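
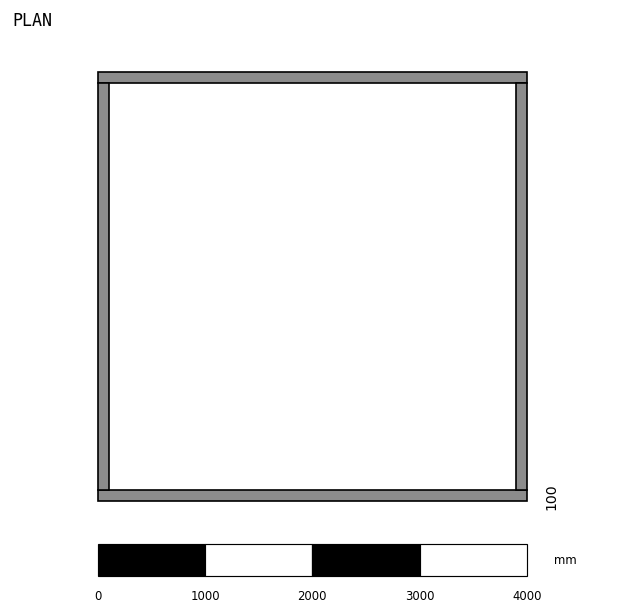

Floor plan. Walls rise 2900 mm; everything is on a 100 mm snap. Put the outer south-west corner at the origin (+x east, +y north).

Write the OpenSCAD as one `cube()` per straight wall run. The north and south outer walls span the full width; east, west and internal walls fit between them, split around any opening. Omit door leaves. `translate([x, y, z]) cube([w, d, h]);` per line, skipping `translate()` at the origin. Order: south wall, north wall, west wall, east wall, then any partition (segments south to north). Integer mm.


cube([4000, 100, 2900]);
translate([0, 3900, 0]) cube([4000, 100, 2900]);
translate([0, 100, 0]) cube([100, 3800, 2900]);
translate([3900, 100, 0]) cube([100, 3800, 2900]);


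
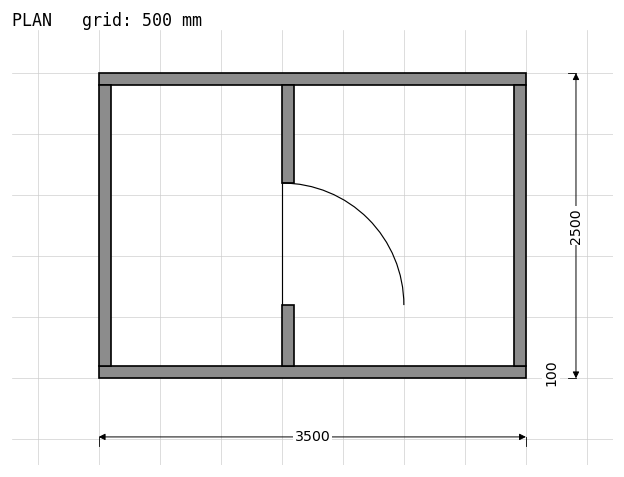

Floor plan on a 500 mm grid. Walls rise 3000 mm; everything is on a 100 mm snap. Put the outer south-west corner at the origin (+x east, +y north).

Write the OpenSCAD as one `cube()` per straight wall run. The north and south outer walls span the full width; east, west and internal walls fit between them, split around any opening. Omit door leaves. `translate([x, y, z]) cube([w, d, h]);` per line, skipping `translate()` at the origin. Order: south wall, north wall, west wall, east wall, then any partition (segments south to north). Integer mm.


cube([3500, 100, 3000]);
translate([0, 2400, 0]) cube([3500, 100, 3000]);
translate([0, 100, 0]) cube([100, 2300, 3000]);
translate([3400, 100, 0]) cube([100, 2300, 3000]);
translate([1500, 100, 0]) cube([100, 500, 3000]);
translate([1500, 1600, 0]) cube([100, 800, 3000]);


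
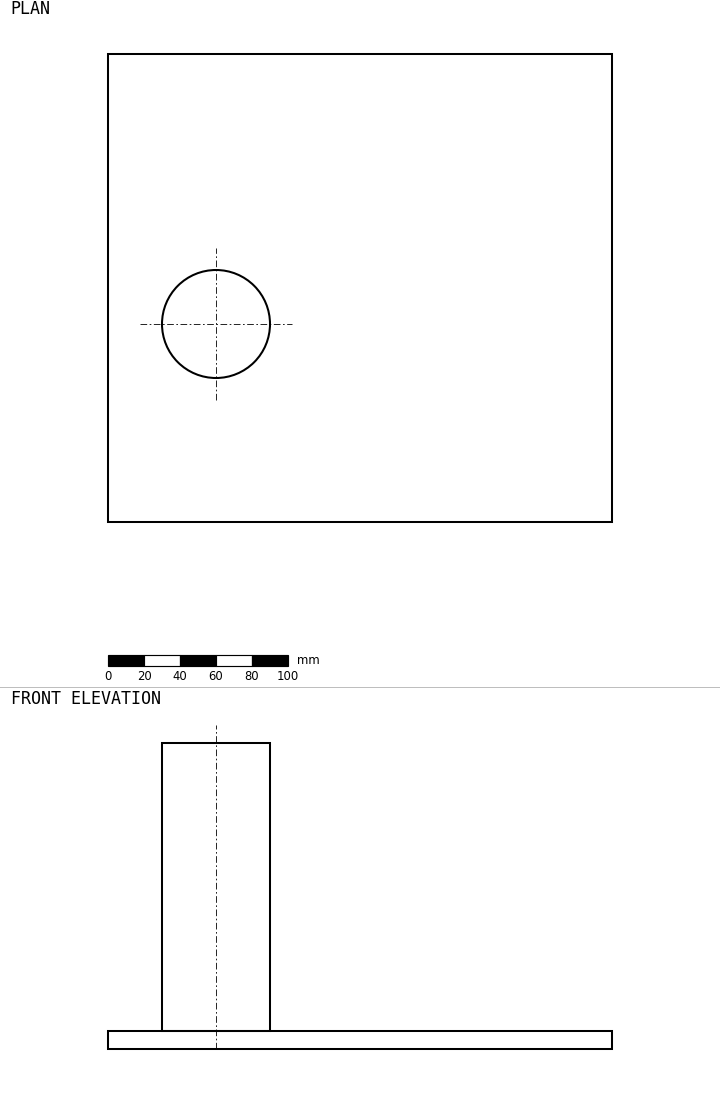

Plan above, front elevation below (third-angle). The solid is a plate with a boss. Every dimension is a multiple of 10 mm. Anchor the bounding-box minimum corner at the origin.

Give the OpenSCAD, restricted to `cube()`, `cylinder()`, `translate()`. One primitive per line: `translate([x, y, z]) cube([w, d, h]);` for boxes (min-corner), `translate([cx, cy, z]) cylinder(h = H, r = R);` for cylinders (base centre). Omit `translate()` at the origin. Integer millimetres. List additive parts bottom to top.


cube([280, 260, 10]);
translate([60, 110, 10]) cylinder(h = 160, r = 30);


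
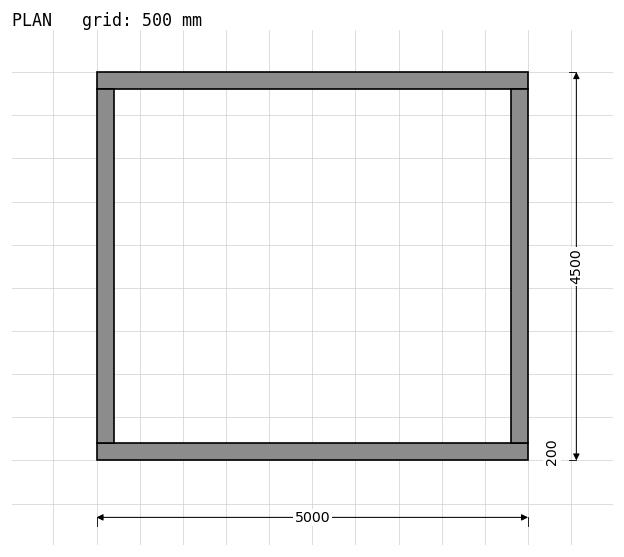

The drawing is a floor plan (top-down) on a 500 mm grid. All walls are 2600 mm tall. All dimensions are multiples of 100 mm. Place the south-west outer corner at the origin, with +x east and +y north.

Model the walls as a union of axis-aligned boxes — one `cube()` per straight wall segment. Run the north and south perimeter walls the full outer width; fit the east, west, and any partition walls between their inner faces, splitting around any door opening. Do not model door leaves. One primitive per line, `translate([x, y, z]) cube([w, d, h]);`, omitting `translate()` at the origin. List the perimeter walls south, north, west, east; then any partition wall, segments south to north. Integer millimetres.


cube([5000, 200, 2600]);
translate([0, 4300, 0]) cube([5000, 200, 2600]);
translate([0, 200, 0]) cube([200, 4100, 2600]);
translate([4800, 200, 0]) cube([200, 4100, 2600]);


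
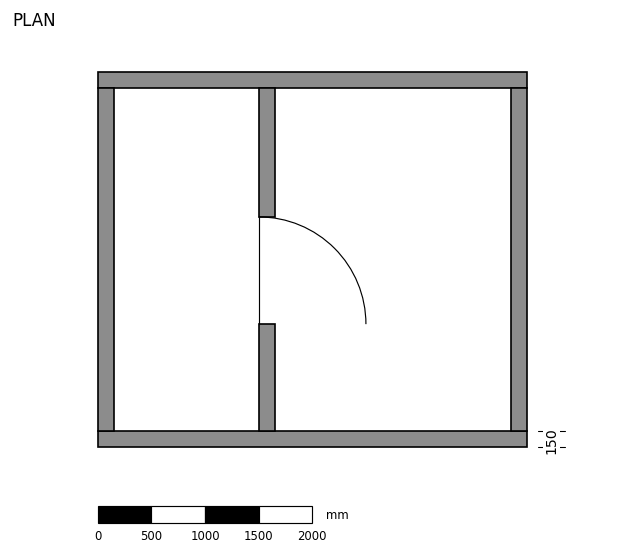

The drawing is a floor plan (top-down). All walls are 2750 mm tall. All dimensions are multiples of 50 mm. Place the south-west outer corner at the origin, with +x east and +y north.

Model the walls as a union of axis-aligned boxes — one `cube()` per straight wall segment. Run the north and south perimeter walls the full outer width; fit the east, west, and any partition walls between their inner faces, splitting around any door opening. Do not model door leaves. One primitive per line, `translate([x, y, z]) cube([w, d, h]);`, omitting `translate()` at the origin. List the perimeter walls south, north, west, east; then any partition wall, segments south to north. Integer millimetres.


cube([4000, 150, 2750]);
translate([0, 3350, 0]) cube([4000, 150, 2750]);
translate([0, 150, 0]) cube([150, 3200, 2750]);
translate([3850, 150, 0]) cube([150, 3200, 2750]);
translate([1500, 150, 0]) cube([150, 1000, 2750]);
translate([1500, 2150, 0]) cube([150, 1200, 2750]);


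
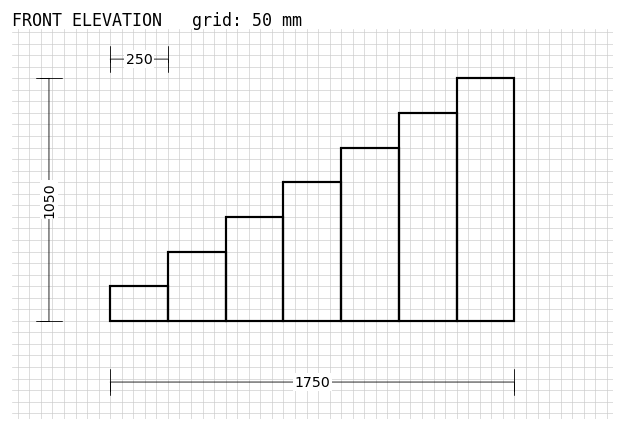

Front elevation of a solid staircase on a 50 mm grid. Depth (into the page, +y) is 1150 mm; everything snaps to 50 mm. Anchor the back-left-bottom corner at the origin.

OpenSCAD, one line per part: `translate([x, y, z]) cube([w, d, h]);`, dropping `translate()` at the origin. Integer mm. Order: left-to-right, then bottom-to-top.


cube([250, 1150, 150]);
translate([250, 0, 0]) cube([250, 1150, 300]);
translate([500, 0, 0]) cube([250, 1150, 450]);
translate([750, 0, 0]) cube([250, 1150, 600]);
translate([1000, 0, 0]) cube([250, 1150, 750]);
translate([1250, 0, 0]) cube([250, 1150, 900]);
translate([1500, 0, 0]) cube([250, 1150, 1050]);


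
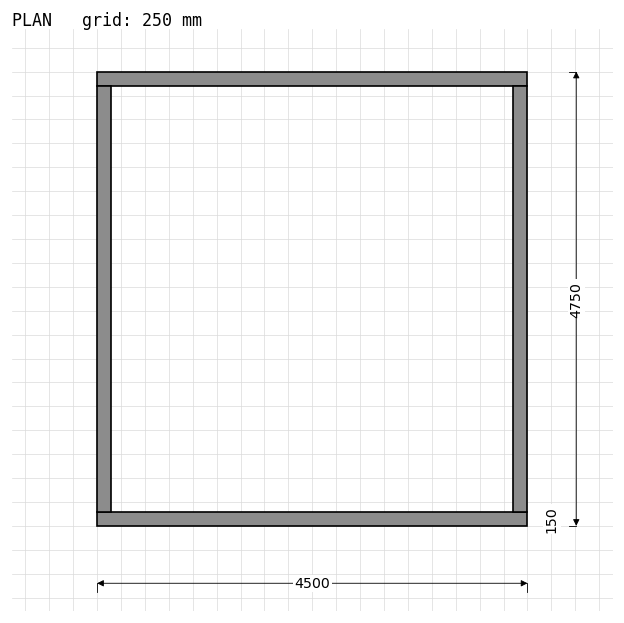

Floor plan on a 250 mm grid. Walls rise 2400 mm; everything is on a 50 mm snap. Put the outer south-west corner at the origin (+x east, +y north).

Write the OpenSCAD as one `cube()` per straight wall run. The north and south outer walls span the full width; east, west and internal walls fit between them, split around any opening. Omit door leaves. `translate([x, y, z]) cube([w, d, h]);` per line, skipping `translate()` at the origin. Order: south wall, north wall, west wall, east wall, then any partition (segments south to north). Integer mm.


cube([4500, 150, 2400]);
translate([0, 4600, 0]) cube([4500, 150, 2400]);
translate([0, 150, 0]) cube([150, 4450, 2400]);
translate([4350, 150, 0]) cube([150, 4450, 2400]);


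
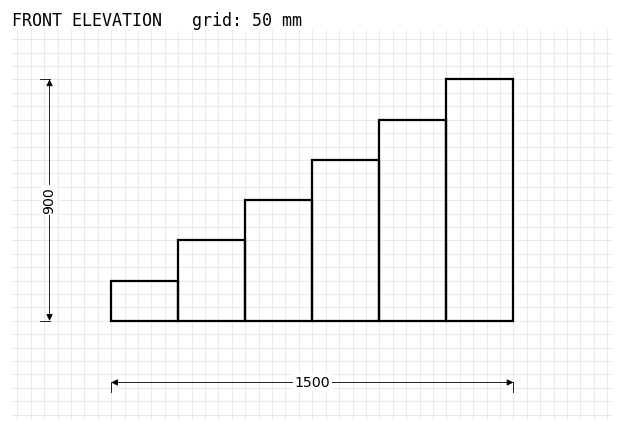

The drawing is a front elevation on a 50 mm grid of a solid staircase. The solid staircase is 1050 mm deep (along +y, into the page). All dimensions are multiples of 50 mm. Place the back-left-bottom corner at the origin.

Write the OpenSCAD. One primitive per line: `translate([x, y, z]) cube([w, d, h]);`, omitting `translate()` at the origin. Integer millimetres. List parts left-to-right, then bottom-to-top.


cube([250, 1050, 150]);
translate([250, 0, 0]) cube([250, 1050, 300]);
translate([500, 0, 0]) cube([250, 1050, 450]);
translate([750, 0, 0]) cube([250, 1050, 600]);
translate([1000, 0, 0]) cube([250, 1050, 750]);
translate([1250, 0, 0]) cube([250, 1050, 900]);


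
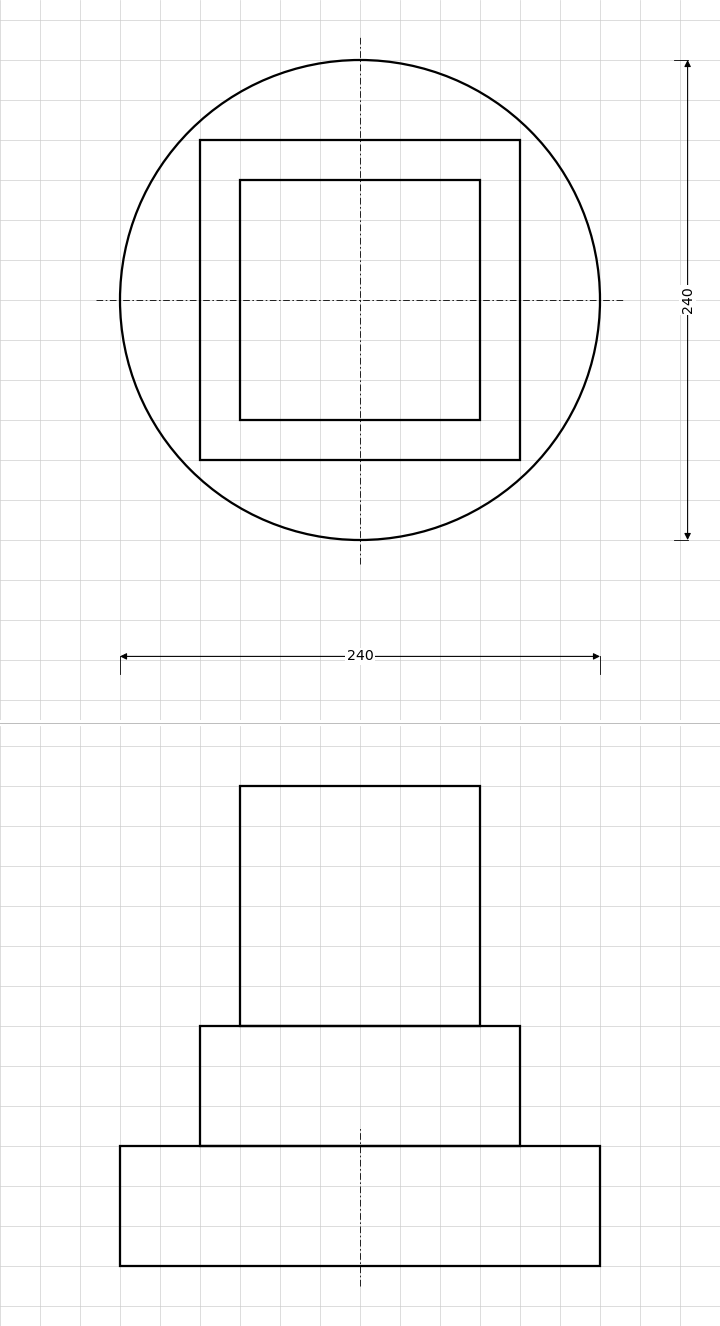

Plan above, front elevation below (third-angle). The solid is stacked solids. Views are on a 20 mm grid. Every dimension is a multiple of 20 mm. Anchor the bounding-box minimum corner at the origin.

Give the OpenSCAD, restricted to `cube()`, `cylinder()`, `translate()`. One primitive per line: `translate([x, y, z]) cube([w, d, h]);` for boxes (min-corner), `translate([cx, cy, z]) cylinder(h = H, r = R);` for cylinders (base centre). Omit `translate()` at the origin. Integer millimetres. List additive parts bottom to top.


translate([120, 120, 0]) cylinder(h = 60, r = 120);
translate([40, 40, 60]) cube([160, 160, 60]);
translate([60, 60, 120]) cube([120, 120, 120]);


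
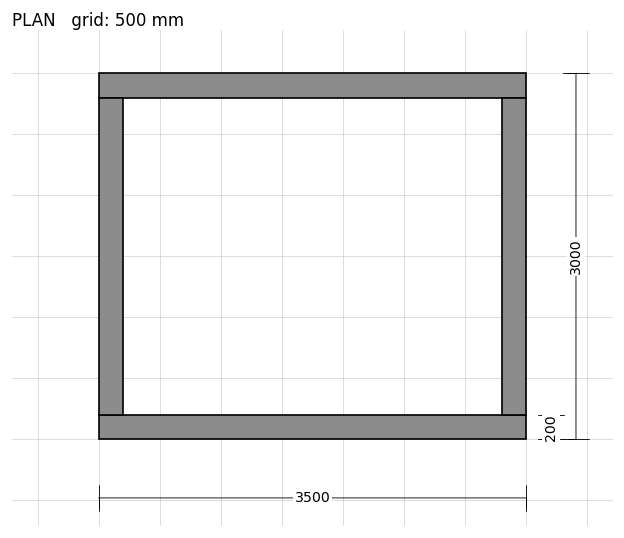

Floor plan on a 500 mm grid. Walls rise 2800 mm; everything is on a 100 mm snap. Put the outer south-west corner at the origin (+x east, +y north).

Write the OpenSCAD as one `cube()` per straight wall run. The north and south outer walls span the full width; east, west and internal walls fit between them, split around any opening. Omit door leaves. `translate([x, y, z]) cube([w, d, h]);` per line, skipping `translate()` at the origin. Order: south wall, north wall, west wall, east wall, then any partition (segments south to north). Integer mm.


cube([3500, 200, 2800]);
translate([0, 2800, 0]) cube([3500, 200, 2800]);
translate([0, 200, 0]) cube([200, 2600, 2800]);
translate([3300, 200, 0]) cube([200, 2600, 2800]);


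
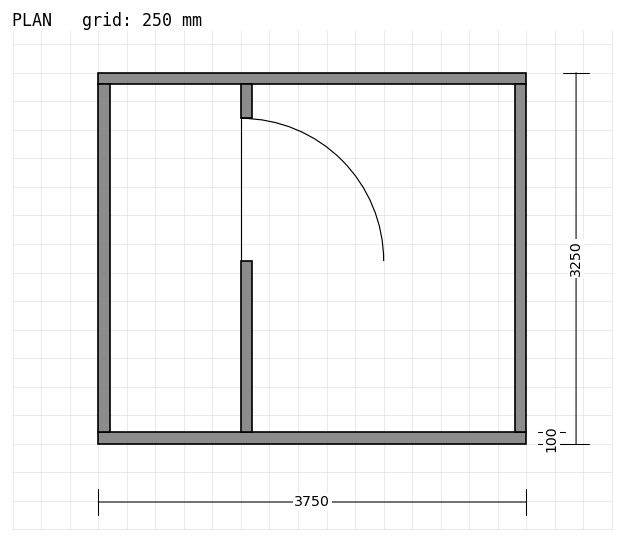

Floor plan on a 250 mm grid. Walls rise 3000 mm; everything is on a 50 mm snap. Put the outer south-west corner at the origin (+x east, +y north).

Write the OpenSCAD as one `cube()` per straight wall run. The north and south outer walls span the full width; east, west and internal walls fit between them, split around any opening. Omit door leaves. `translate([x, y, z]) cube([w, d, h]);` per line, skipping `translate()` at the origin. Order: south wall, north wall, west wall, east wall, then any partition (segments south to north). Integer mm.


cube([3750, 100, 3000]);
translate([0, 3150, 0]) cube([3750, 100, 3000]);
translate([0, 100, 0]) cube([100, 3050, 3000]);
translate([3650, 100, 0]) cube([100, 3050, 3000]);
translate([1250, 100, 0]) cube([100, 1500, 3000]);
translate([1250, 2850, 0]) cube([100, 300, 3000]);


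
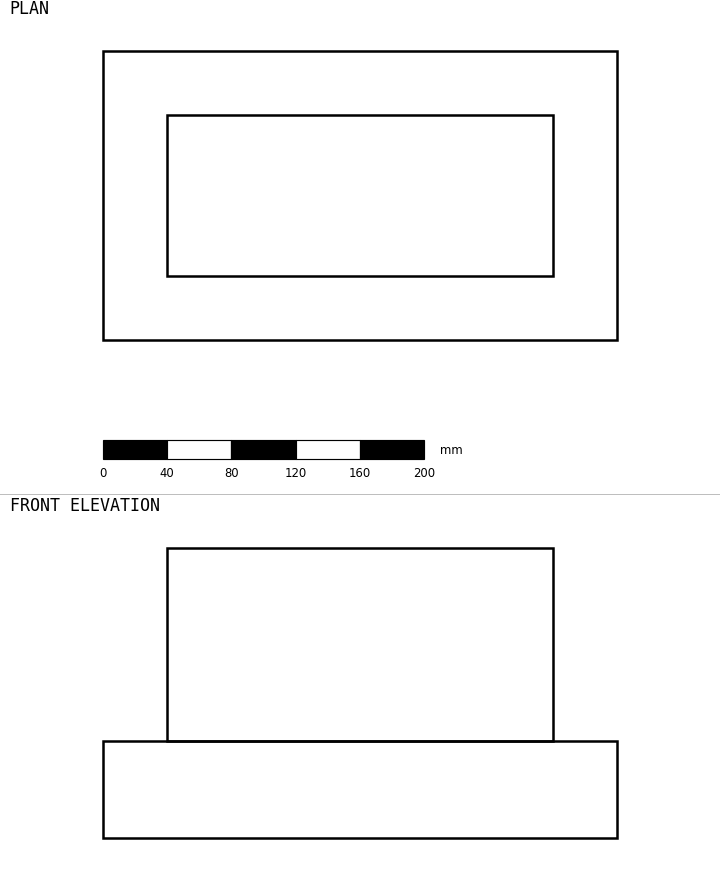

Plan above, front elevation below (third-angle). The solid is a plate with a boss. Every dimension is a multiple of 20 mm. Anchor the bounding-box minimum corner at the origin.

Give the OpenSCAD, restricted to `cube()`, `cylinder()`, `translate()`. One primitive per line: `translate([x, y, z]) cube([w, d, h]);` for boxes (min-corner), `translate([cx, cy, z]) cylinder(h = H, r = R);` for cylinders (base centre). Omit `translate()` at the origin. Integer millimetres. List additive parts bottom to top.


cube([320, 180, 60]);
translate([40, 40, 60]) cube([240, 100, 120]);


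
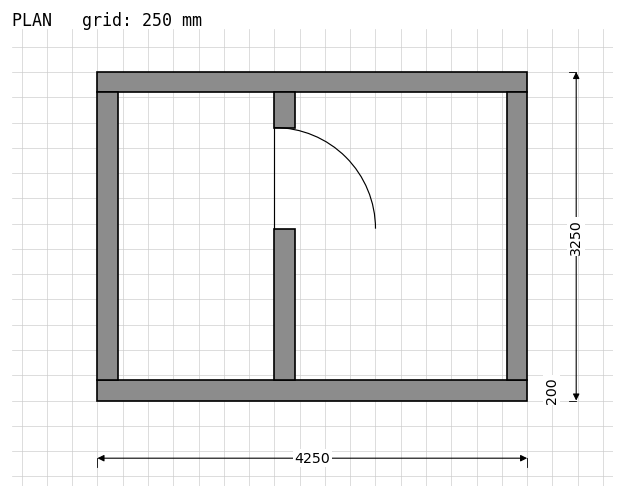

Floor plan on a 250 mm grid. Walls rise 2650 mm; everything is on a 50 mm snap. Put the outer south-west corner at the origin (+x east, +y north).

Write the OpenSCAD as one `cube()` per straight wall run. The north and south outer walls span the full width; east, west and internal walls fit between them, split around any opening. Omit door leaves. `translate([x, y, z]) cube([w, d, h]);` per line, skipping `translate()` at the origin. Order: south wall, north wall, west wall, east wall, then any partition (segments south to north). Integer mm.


cube([4250, 200, 2650]);
translate([0, 3050, 0]) cube([4250, 200, 2650]);
translate([0, 200, 0]) cube([200, 2850, 2650]);
translate([4050, 200, 0]) cube([200, 2850, 2650]);
translate([1750, 200, 0]) cube([200, 1500, 2650]);
translate([1750, 2700, 0]) cube([200, 350, 2650]);


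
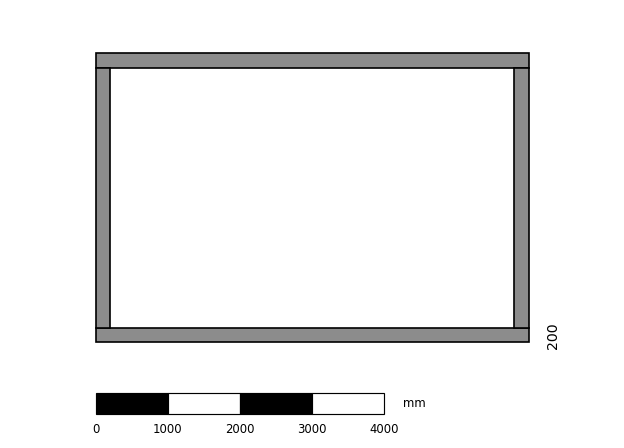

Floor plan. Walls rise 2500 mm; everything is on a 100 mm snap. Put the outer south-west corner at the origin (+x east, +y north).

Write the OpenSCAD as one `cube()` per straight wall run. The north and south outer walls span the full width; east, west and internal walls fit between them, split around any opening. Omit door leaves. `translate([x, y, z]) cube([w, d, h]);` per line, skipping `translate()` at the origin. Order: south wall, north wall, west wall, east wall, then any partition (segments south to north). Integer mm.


cube([6000, 200, 2500]);
translate([0, 3800, 0]) cube([6000, 200, 2500]);
translate([0, 200, 0]) cube([200, 3600, 2500]);
translate([5800, 200, 0]) cube([200, 3600, 2500]);


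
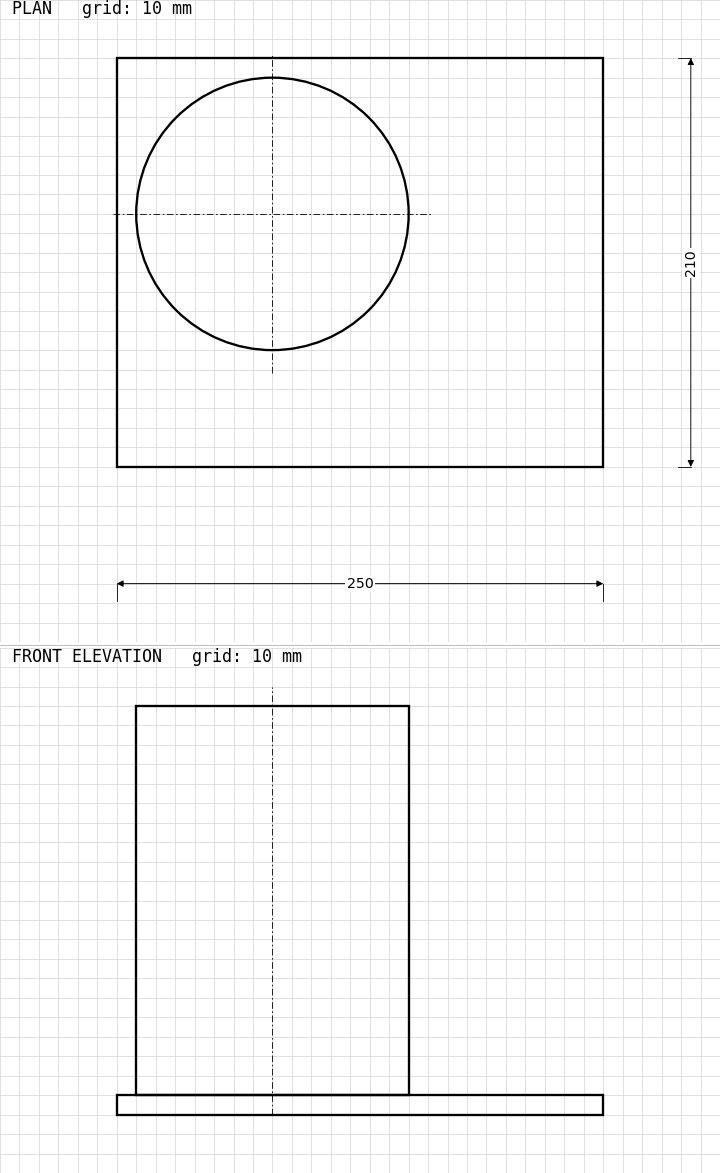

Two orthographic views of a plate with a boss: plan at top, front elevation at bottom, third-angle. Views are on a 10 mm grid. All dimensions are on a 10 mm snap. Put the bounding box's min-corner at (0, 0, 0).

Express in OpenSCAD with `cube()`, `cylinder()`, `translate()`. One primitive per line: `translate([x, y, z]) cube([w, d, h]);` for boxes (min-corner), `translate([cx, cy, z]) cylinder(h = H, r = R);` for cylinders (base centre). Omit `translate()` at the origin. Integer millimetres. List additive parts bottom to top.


cube([250, 210, 10]);
translate([80, 130, 10]) cylinder(h = 200, r = 70);


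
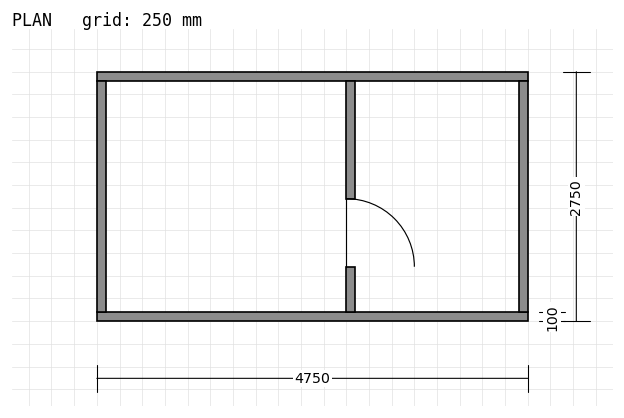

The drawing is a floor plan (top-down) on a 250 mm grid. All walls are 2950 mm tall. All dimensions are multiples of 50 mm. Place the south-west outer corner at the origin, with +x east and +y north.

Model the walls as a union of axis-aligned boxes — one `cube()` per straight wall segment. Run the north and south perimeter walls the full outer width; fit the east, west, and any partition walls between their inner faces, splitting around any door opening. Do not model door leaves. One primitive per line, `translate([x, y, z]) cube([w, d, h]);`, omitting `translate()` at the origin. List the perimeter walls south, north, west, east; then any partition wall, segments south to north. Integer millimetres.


cube([4750, 100, 2950]);
translate([0, 2650, 0]) cube([4750, 100, 2950]);
translate([0, 100, 0]) cube([100, 2550, 2950]);
translate([4650, 100, 0]) cube([100, 2550, 2950]);
translate([2750, 100, 0]) cube([100, 500, 2950]);
translate([2750, 1350, 0]) cube([100, 1300, 2950]);


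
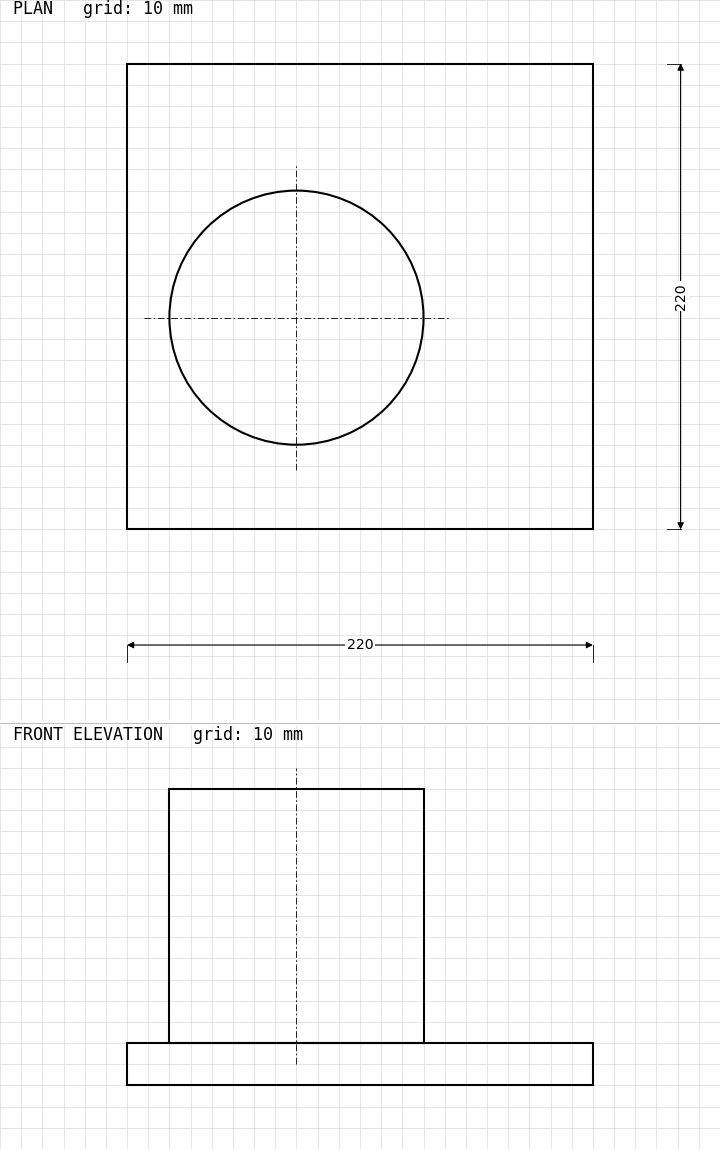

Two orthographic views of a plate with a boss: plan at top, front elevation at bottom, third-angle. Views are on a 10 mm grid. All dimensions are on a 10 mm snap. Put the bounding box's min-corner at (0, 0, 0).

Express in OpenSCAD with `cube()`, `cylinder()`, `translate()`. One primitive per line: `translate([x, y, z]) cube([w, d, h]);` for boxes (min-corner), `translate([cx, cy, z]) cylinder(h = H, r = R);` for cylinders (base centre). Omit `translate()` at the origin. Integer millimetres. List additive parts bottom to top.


cube([220, 220, 20]);
translate([80, 100, 20]) cylinder(h = 120, r = 60);


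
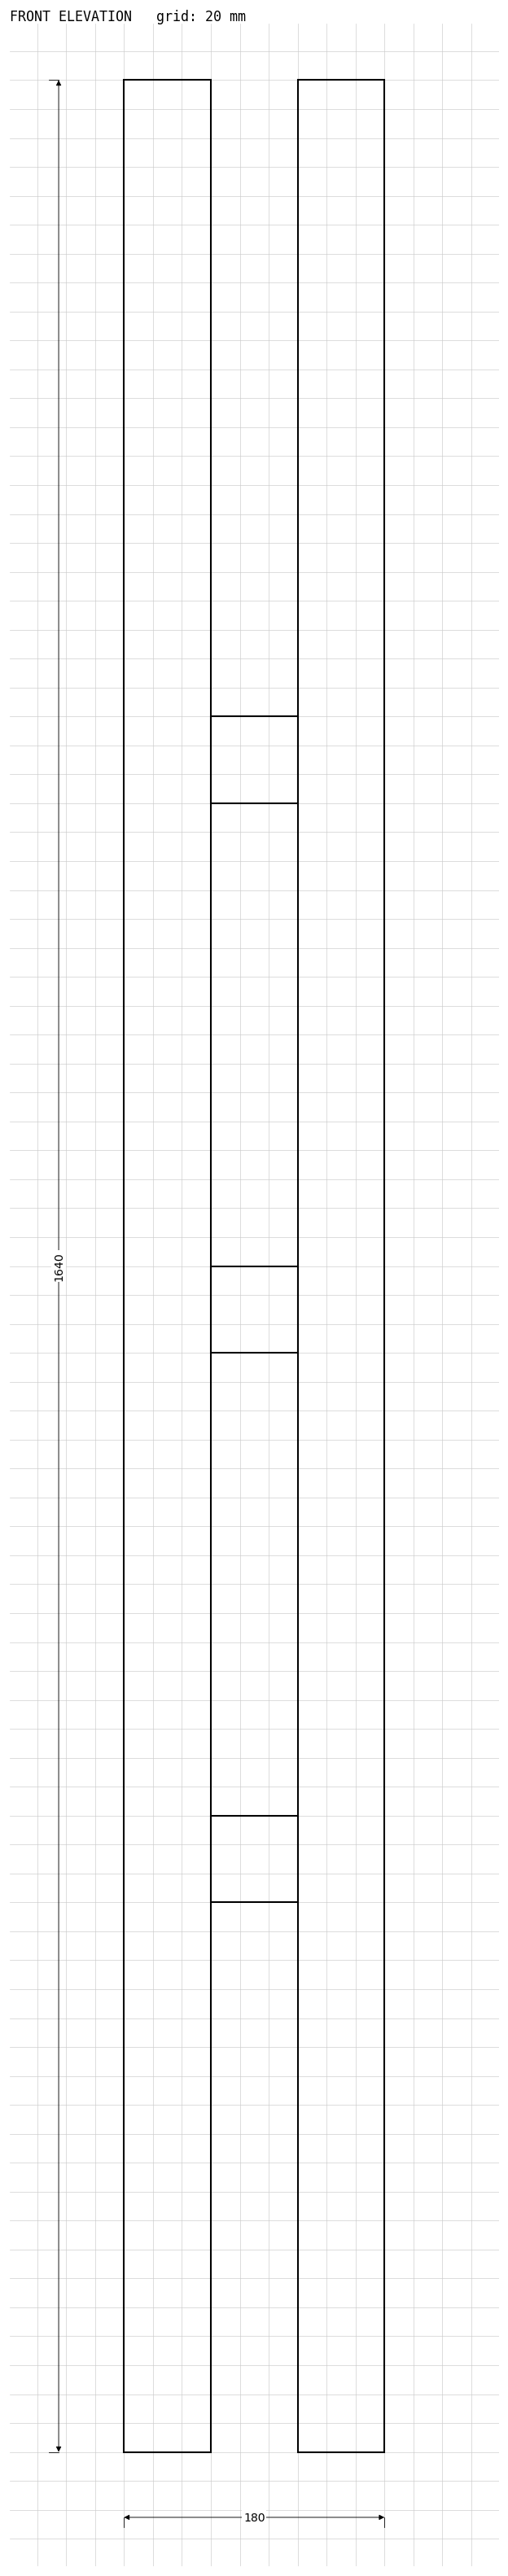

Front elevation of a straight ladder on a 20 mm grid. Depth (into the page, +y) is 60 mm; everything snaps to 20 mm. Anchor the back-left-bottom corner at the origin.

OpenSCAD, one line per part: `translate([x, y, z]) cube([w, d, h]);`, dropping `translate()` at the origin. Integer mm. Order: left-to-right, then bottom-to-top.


cube([60, 60, 1640]);
translate([60, 0, 380]) cube([60, 60, 60]);
translate([60, 0, 760]) cube([60, 60, 60]);
translate([60, 0, 1140]) cube([60, 60, 60]);
translate([120, 0, 0]) cube([60, 60, 1640]);


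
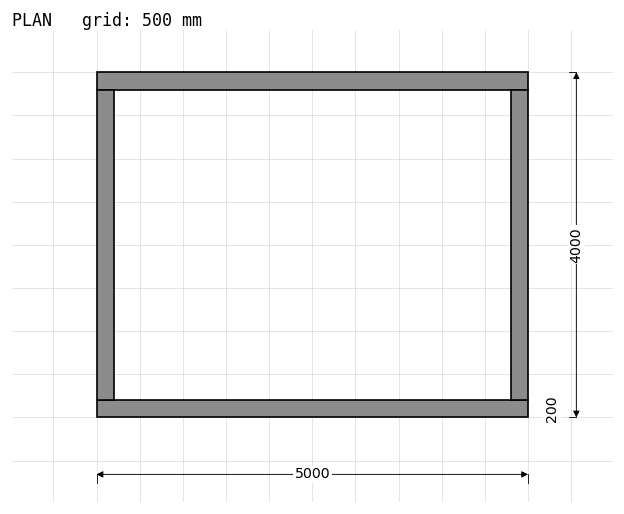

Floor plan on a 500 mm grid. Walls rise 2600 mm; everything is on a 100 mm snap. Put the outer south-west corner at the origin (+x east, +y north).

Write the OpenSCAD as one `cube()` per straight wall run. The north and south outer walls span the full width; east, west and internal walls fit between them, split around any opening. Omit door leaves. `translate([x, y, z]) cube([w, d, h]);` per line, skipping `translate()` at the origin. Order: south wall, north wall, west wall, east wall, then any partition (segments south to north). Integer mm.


cube([5000, 200, 2600]);
translate([0, 3800, 0]) cube([5000, 200, 2600]);
translate([0, 200, 0]) cube([200, 3600, 2600]);
translate([4800, 200, 0]) cube([200, 3600, 2600]);


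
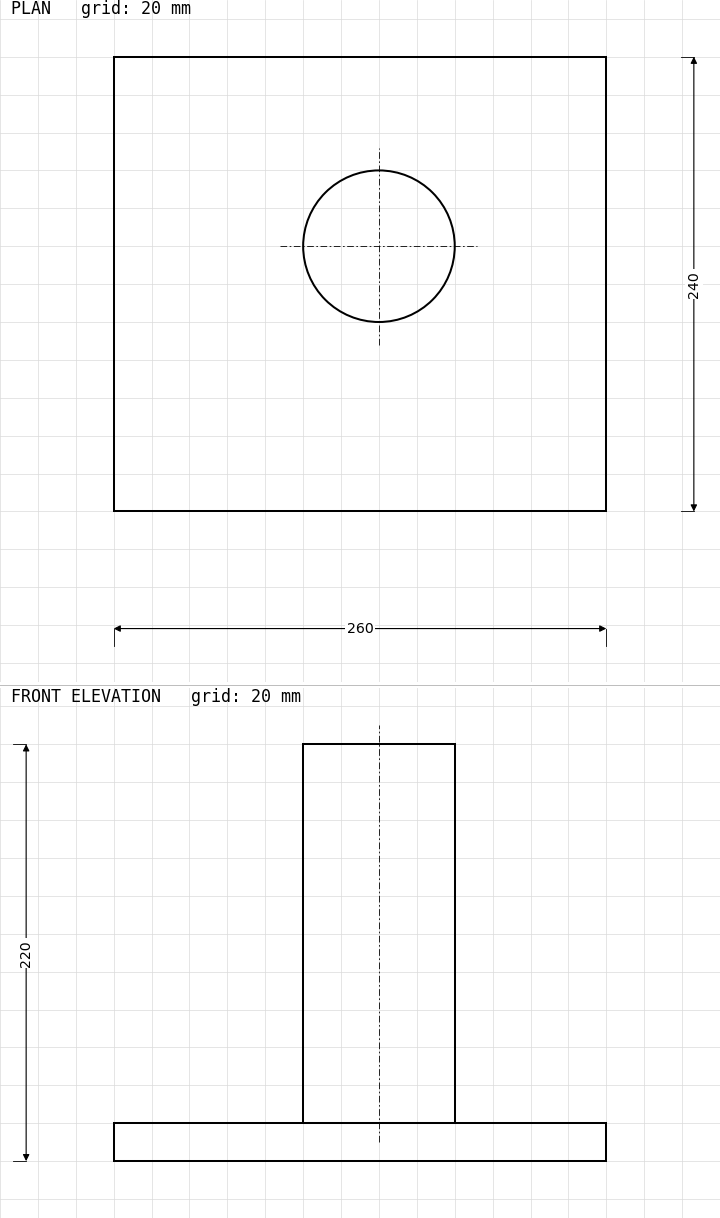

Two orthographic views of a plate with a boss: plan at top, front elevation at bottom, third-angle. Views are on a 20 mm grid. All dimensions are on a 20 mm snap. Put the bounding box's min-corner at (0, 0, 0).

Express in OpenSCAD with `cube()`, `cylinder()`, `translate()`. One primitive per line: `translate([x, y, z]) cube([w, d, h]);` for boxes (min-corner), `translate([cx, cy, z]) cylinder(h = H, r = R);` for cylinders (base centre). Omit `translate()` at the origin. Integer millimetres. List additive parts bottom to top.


cube([260, 240, 20]);
translate([140, 140, 20]) cylinder(h = 200, r = 40);


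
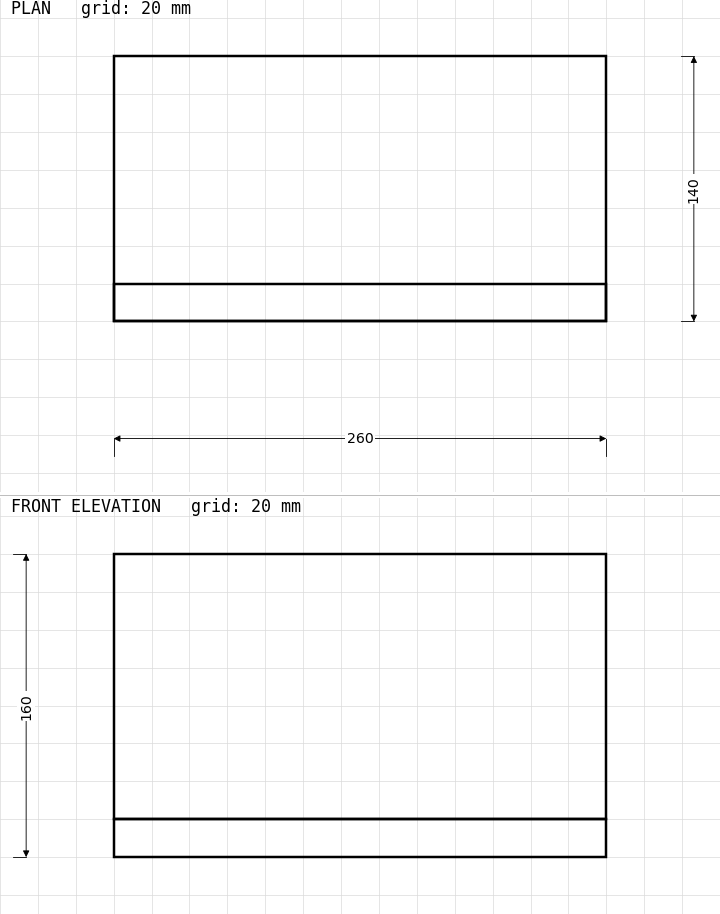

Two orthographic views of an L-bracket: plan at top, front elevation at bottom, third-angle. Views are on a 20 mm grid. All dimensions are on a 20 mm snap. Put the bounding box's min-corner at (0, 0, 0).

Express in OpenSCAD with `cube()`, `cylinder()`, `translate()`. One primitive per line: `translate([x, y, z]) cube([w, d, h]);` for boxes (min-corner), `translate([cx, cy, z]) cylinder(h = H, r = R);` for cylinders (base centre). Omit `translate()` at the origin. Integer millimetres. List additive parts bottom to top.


cube([260, 140, 20]);
translate([0, 0, 20]) cube([260, 20, 140]);


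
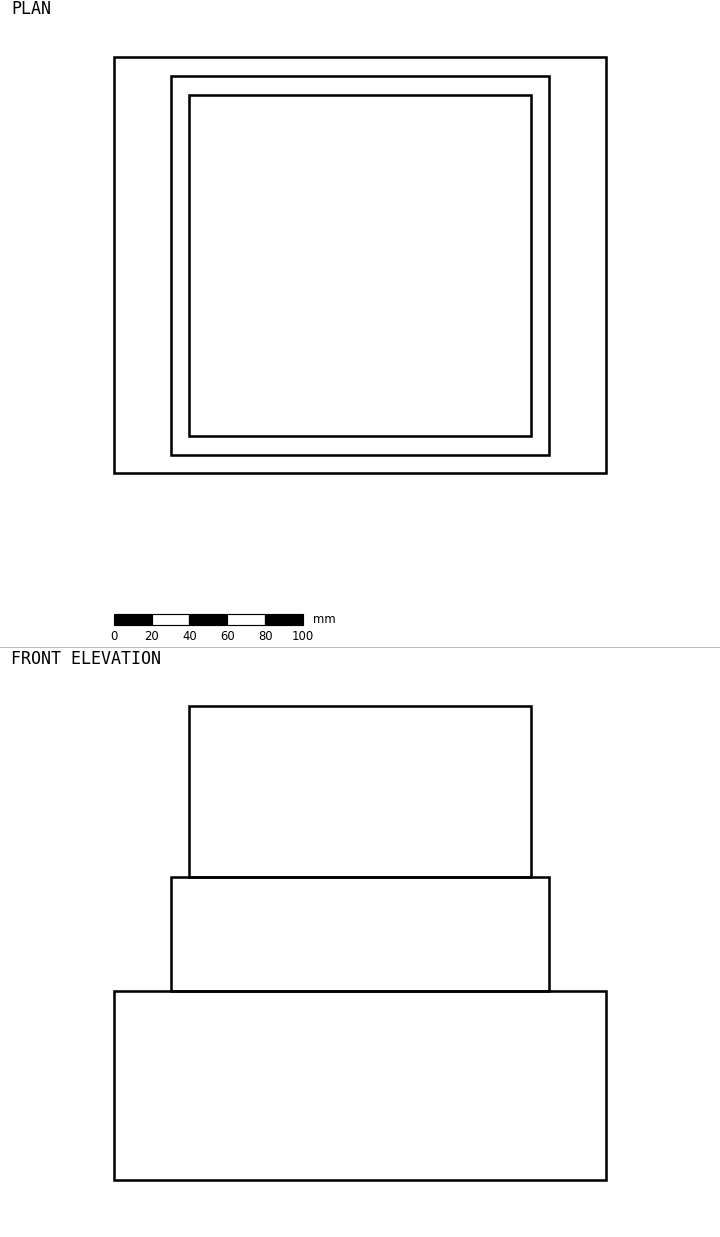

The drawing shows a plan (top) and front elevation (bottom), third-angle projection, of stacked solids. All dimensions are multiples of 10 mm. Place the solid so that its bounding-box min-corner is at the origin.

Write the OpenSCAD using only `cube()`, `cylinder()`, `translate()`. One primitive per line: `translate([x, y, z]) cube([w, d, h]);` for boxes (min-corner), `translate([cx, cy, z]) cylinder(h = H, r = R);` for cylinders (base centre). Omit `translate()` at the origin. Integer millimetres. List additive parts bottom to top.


cube([260, 220, 100]);
translate([30, 10, 100]) cube([200, 200, 60]);
translate([40, 20, 160]) cube([180, 180, 90]);


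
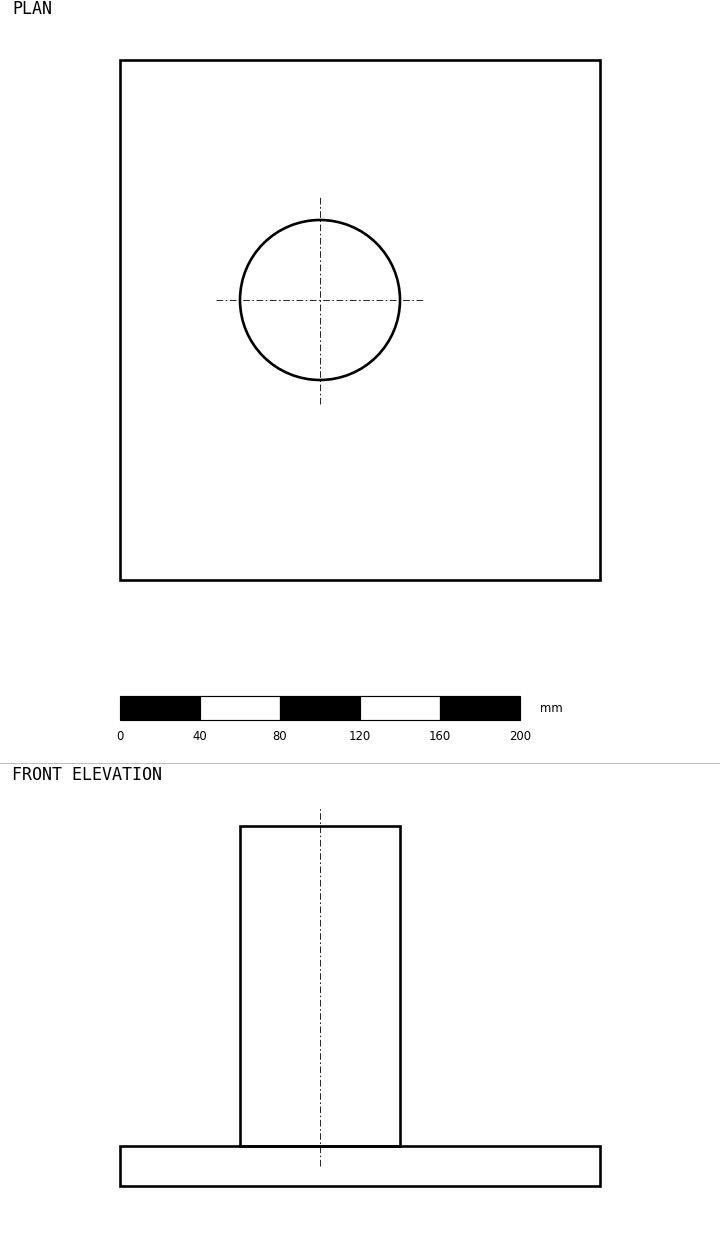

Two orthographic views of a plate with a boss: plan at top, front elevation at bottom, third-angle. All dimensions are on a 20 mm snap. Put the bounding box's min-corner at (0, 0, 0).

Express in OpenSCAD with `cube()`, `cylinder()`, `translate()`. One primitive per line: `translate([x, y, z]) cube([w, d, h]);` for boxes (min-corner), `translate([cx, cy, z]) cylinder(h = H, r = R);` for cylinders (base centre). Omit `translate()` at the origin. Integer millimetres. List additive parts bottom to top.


cube([240, 260, 20]);
translate([100, 140, 20]) cylinder(h = 160, r = 40);


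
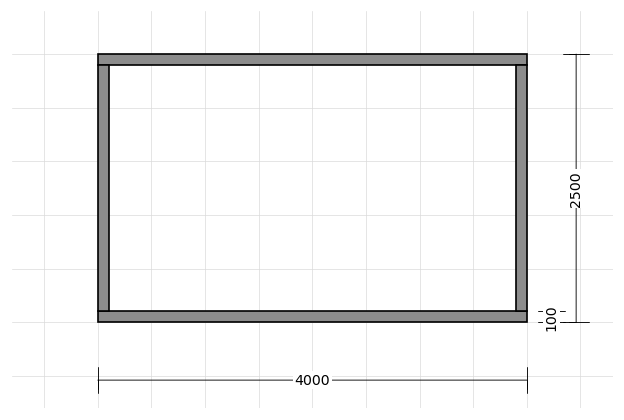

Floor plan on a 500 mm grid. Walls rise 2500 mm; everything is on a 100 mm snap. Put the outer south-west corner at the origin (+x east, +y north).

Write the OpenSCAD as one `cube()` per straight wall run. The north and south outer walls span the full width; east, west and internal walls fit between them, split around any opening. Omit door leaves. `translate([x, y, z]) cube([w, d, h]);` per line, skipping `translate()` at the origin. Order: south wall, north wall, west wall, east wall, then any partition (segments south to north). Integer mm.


cube([4000, 100, 2500]);
translate([0, 2400, 0]) cube([4000, 100, 2500]);
translate([0, 100, 0]) cube([100, 2300, 2500]);
translate([3900, 100, 0]) cube([100, 2300, 2500]);


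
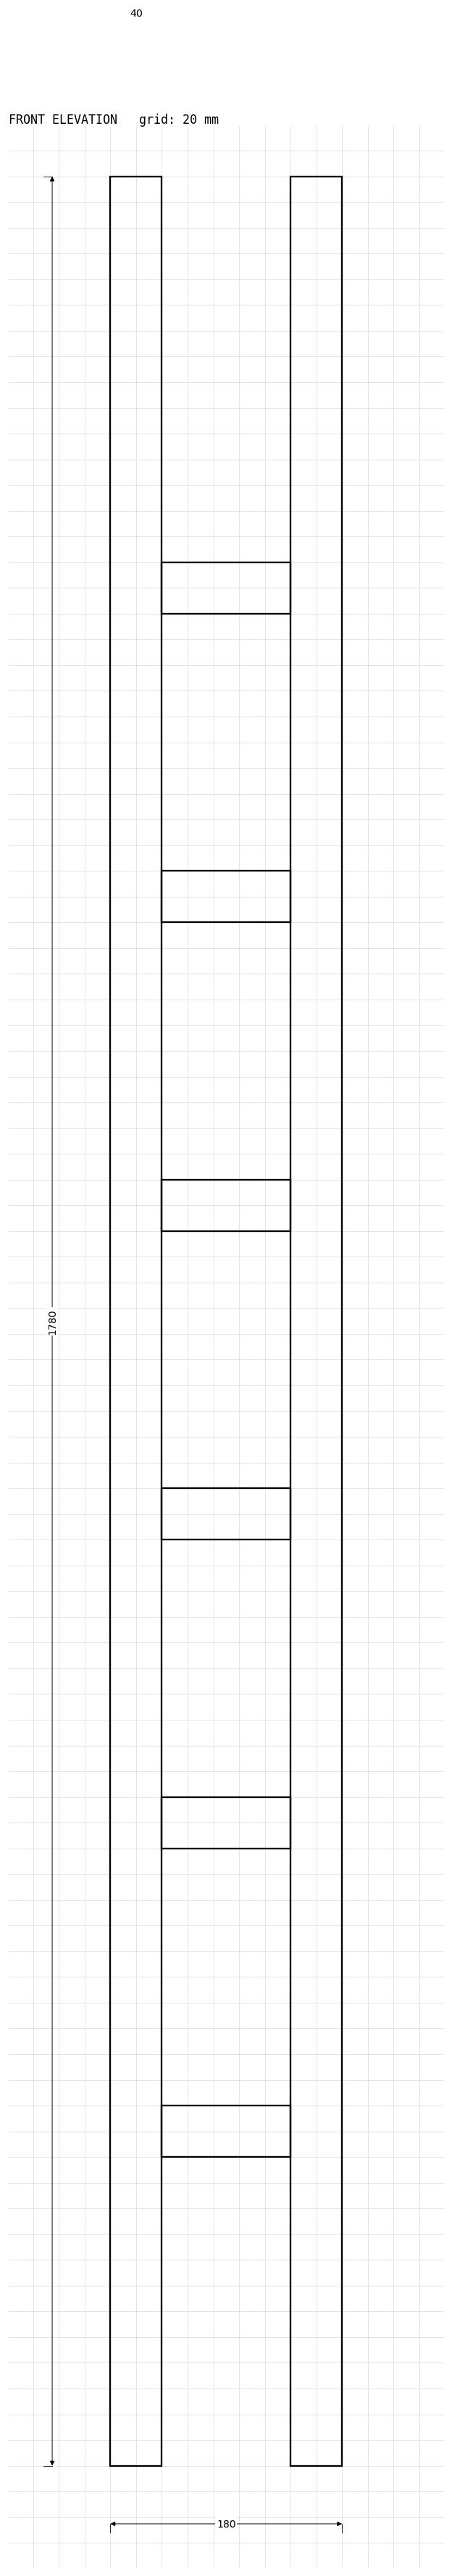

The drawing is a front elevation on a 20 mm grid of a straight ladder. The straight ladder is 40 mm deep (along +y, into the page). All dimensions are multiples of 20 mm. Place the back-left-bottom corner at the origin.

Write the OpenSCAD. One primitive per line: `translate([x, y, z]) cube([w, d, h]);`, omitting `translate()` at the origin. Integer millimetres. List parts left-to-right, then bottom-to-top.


cube([40, 40, 1780]);
translate([40, 0, 240]) cube([100, 40, 40]);
translate([40, 0, 480]) cube([100, 40, 40]);
translate([40, 0, 720]) cube([100, 40, 40]);
translate([40, 0, 960]) cube([100, 40, 40]);
translate([40, 0, 1200]) cube([100, 40, 40]);
translate([40, 0, 1440]) cube([100, 40, 40]);
translate([140, 0, 0]) cube([40, 40, 1780]);


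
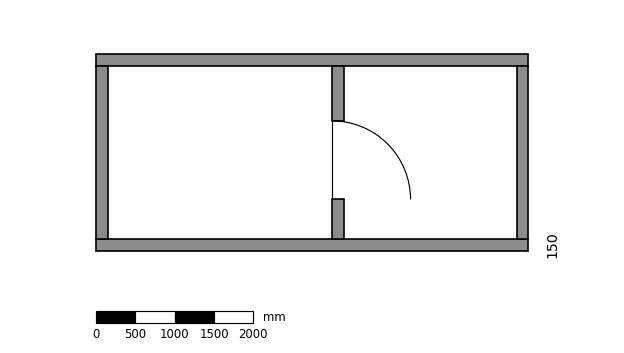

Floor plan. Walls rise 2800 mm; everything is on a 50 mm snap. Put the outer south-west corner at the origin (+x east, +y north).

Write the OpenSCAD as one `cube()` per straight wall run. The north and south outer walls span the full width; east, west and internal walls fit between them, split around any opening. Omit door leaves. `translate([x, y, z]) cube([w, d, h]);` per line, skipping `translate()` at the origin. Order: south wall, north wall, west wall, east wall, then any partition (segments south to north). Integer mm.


cube([5500, 150, 2800]);
translate([0, 2350, 0]) cube([5500, 150, 2800]);
translate([0, 150, 0]) cube([150, 2200, 2800]);
translate([5350, 150, 0]) cube([150, 2200, 2800]);
translate([3000, 150, 0]) cube([150, 500, 2800]);
translate([3000, 1650, 0]) cube([150, 700, 2800]);


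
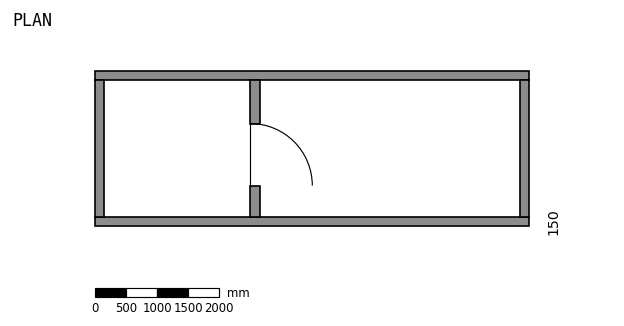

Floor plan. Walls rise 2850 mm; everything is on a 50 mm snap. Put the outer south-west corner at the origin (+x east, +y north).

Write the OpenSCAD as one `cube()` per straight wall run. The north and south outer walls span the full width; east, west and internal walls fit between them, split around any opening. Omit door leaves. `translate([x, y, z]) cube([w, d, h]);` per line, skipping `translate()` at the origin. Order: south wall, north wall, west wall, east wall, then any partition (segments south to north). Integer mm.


cube([7000, 150, 2850]);
translate([0, 2350, 0]) cube([7000, 150, 2850]);
translate([0, 150, 0]) cube([150, 2200, 2850]);
translate([6850, 150, 0]) cube([150, 2200, 2850]);
translate([2500, 150, 0]) cube([150, 500, 2850]);
translate([2500, 1650, 0]) cube([150, 700, 2850]);


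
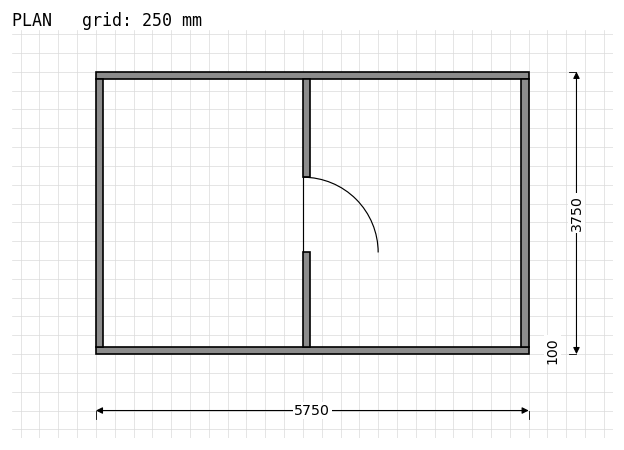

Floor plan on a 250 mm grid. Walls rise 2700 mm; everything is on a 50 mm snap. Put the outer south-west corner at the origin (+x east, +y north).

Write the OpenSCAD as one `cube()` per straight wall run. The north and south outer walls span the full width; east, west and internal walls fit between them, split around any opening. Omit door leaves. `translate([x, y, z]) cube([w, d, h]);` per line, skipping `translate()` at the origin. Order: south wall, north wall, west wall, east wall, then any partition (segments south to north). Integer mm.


cube([5750, 100, 2700]);
translate([0, 3650, 0]) cube([5750, 100, 2700]);
translate([0, 100, 0]) cube([100, 3550, 2700]);
translate([5650, 100, 0]) cube([100, 3550, 2700]);
translate([2750, 100, 0]) cube([100, 1250, 2700]);
translate([2750, 2350, 0]) cube([100, 1300, 2700]);


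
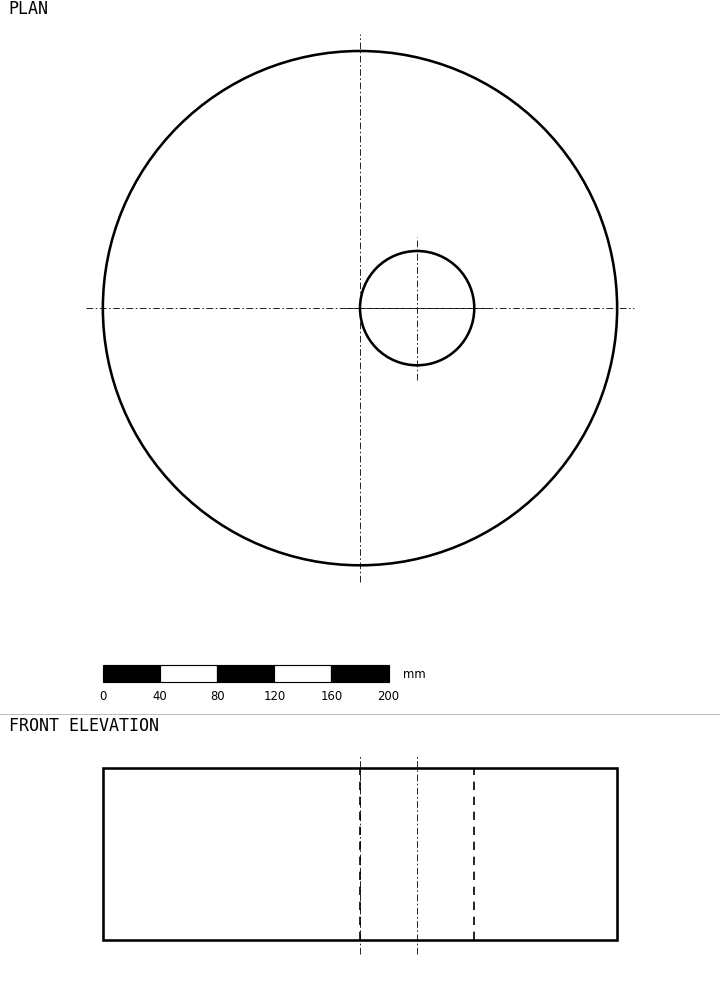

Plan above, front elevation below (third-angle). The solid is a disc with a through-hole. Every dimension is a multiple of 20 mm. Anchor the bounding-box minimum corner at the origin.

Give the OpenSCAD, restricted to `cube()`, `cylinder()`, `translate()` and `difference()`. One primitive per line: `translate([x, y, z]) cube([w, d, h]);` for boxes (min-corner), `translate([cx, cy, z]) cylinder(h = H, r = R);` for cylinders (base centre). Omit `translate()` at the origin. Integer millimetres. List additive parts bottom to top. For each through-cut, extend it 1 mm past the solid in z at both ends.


difference() {
  translate([180, 180, 0]) cylinder(h = 120, r = 180);
  translate([220, 180, -1]) cylinder(h = 122, r = 40);
}


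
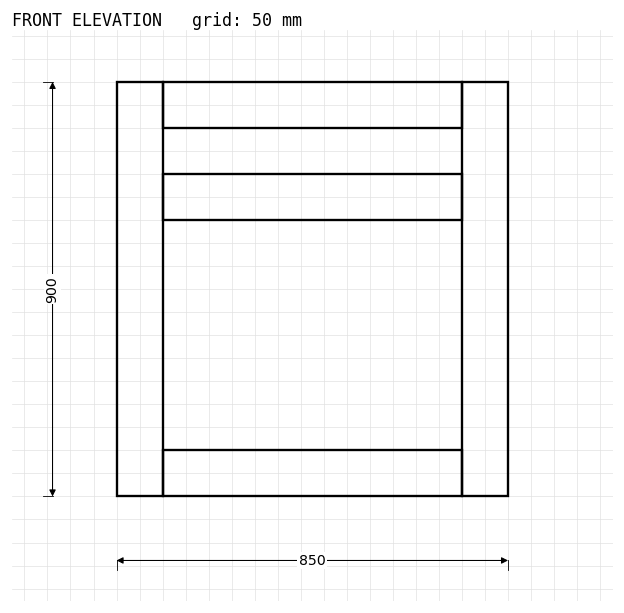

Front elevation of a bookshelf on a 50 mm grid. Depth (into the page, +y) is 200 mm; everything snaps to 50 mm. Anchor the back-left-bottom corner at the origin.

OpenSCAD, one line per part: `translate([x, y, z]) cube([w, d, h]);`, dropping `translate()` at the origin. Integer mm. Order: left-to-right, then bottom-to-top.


cube([100, 200, 900]);
translate([100, 0, 0]) cube([650, 200, 100]);
translate([100, 0, 600]) cube([650, 200, 100]);
translate([100, 0, 800]) cube([650, 200, 100]);
translate([750, 0, 0]) cube([100, 200, 900]);


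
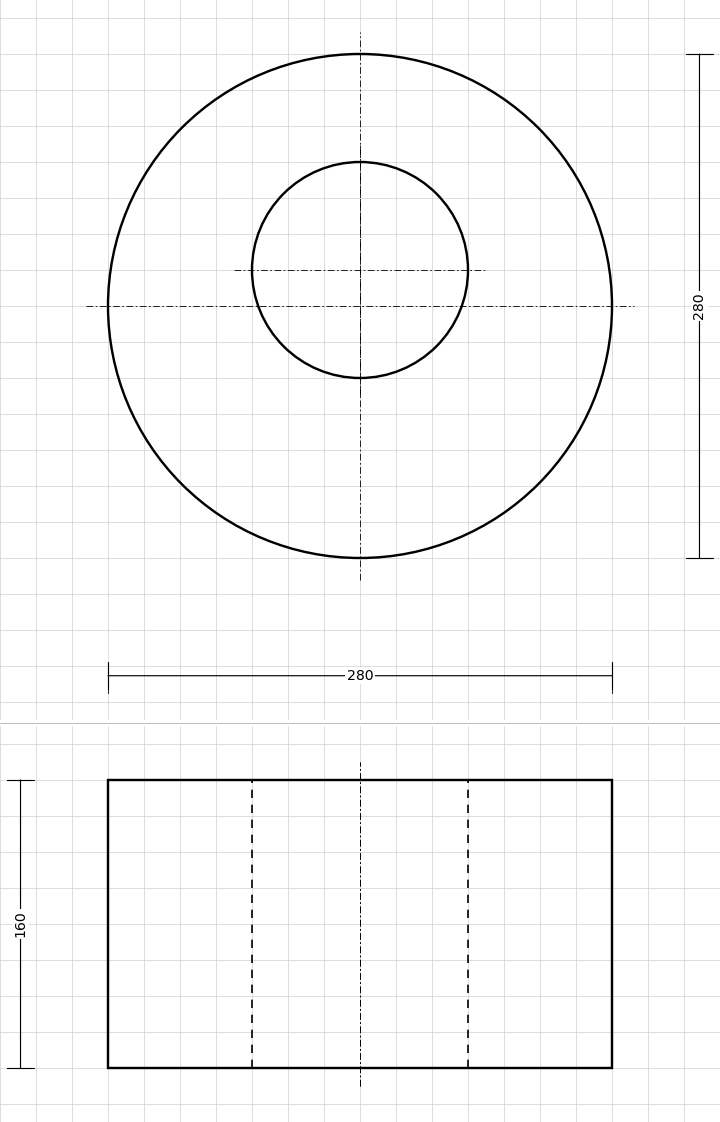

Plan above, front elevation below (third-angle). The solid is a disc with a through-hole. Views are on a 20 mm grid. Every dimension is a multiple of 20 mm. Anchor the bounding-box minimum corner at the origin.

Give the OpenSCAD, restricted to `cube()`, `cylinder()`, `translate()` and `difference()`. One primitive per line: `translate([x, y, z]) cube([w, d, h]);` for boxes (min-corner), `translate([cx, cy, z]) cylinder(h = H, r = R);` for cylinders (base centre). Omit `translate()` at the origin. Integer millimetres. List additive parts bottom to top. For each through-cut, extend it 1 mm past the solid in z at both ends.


difference() {
  translate([140, 140, 0]) cylinder(h = 160, r = 140);
  translate([140, 160, -1]) cylinder(h = 162, r = 60);
}


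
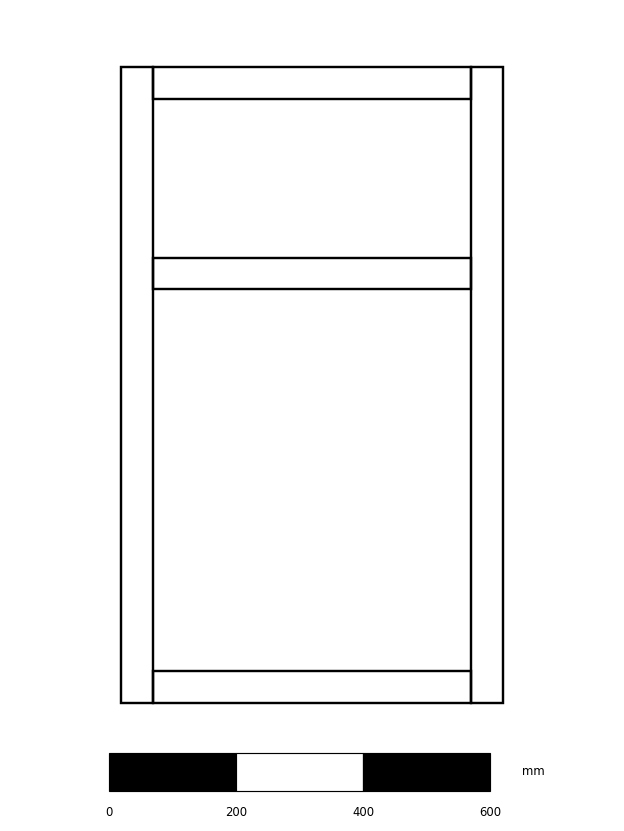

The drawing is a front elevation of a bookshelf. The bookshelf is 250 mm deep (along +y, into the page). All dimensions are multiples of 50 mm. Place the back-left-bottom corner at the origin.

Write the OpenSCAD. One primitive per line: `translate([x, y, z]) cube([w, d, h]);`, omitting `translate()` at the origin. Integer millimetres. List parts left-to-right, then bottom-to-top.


cube([50, 250, 1000]);
translate([50, 0, 0]) cube([500, 250, 50]);
translate([50, 0, 650]) cube([500, 250, 50]);
translate([50, 0, 950]) cube([500, 250, 50]);
translate([550, 0, 0]) cube([50, 250, 1000]);


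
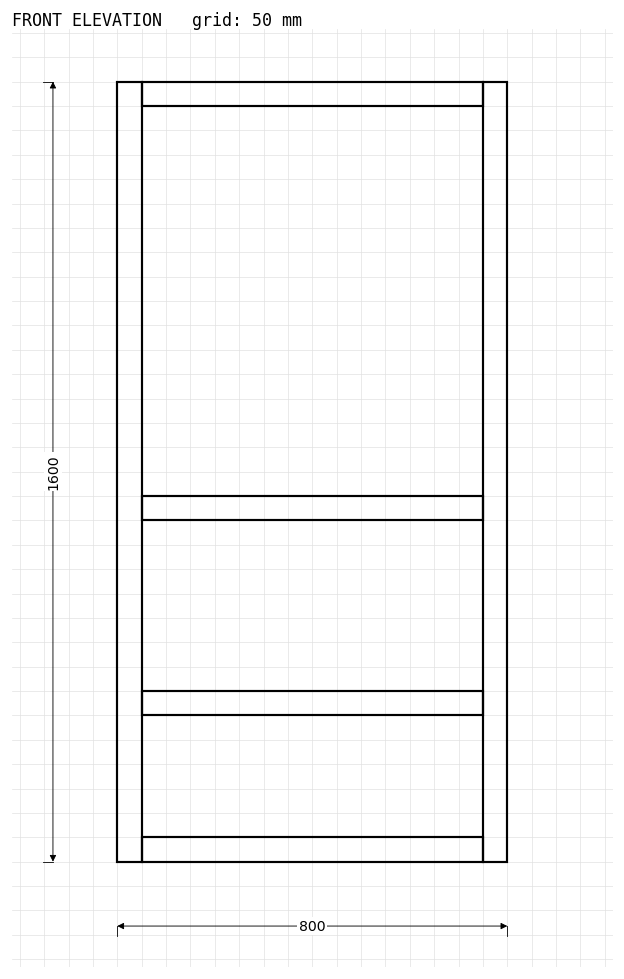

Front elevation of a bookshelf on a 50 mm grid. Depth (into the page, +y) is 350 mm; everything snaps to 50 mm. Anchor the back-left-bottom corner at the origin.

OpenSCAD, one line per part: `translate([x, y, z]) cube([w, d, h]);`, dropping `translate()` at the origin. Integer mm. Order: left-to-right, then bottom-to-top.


cube([50, 350, 1600]);
translate([50, 0, 0]) cube([700, 350, 50]);
translate([50, 0, 300]) cube([700, 350, 50]);
translate([50, 0, 700]) cube([700, 350, 50]);
translate([50, 0, 1550]) cube([700, 350, 50]);
translate([750, 0, 0]) cube([50, 350, 1600]);


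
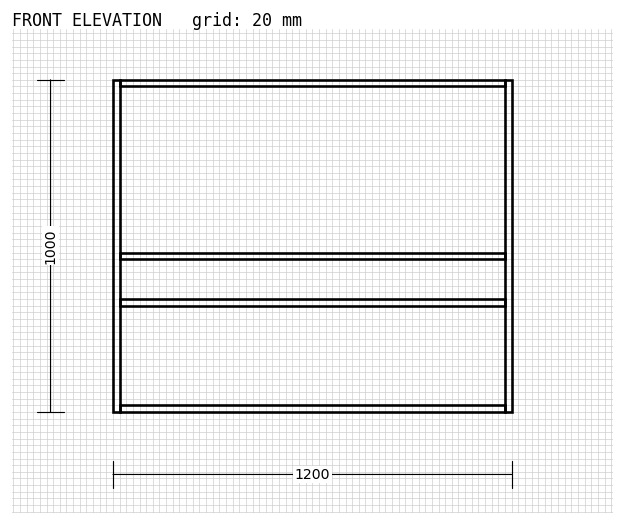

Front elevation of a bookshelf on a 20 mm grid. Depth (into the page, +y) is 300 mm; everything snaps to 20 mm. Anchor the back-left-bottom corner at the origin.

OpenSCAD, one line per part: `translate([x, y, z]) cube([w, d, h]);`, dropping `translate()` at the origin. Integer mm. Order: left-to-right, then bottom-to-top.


cube([20, 300, 1000]);
translate([20, 0, 0]) cube([1160, 300, 20]);
translate([20, 0, 320]) cube([1160, 300, 20]);
translate([20, 0, 460]) cube([1160, 300, 20]);
translate([20, 0, 980]) cube([1160, 300, 20]);
translate([1180, 0, 0]) cube([20, 300, 1000]);


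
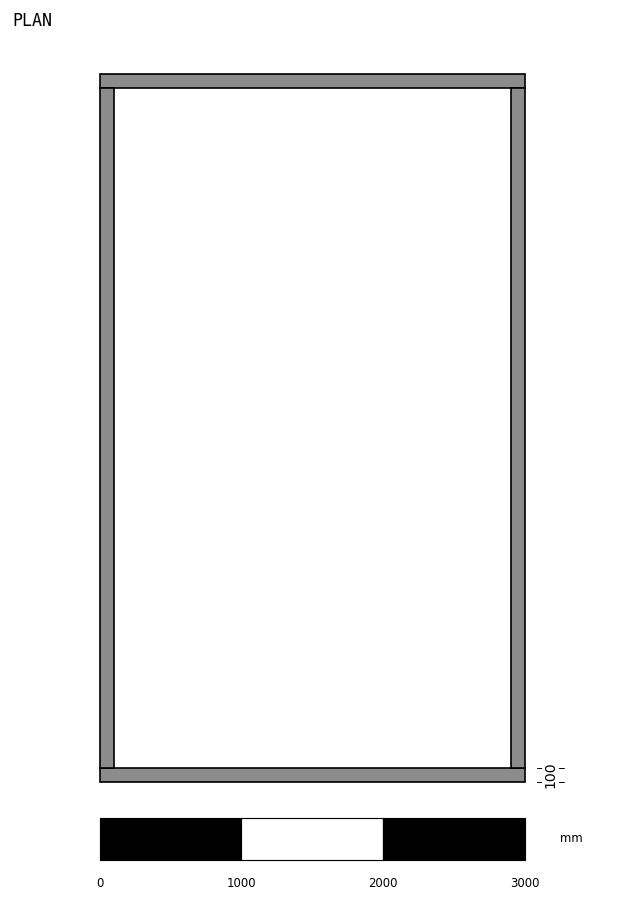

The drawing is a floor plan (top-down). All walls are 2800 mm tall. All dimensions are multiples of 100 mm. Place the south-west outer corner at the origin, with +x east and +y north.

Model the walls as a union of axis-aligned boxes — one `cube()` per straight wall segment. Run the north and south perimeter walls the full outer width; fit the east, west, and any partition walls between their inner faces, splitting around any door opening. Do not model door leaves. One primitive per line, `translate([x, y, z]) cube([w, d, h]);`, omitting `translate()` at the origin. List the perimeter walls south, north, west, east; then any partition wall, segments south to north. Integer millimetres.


cube([3000, 100, 2800]);
translate([0, 4900, 0]) cube([3000, 100, 2800]);
translate([0, 100, 0]) cube([100, 4800, 2800]);
translate([2900, 100, 0]) cube([100, 4800, 2800]);


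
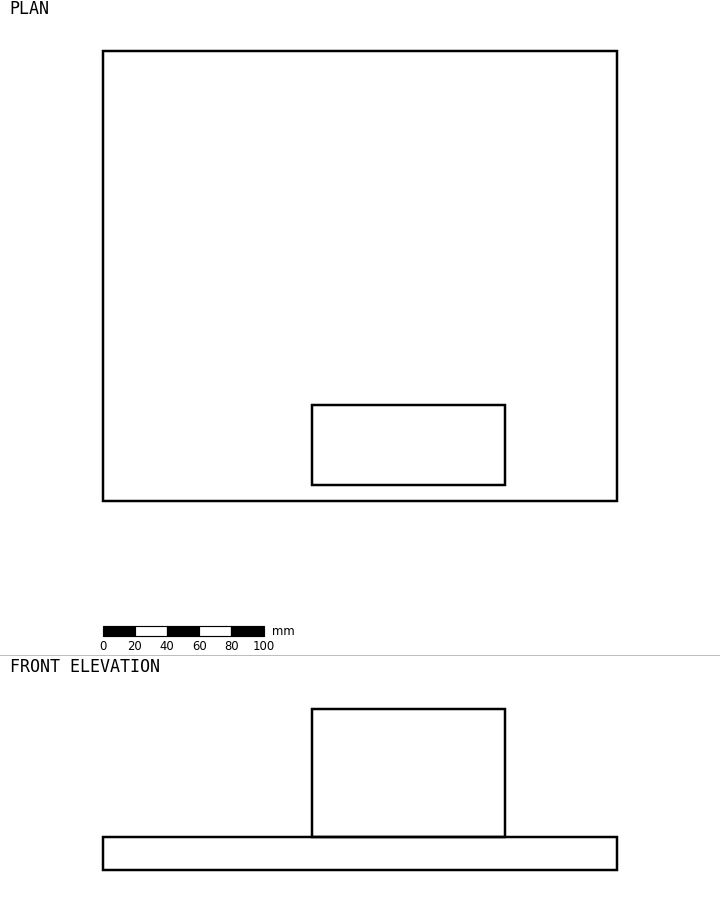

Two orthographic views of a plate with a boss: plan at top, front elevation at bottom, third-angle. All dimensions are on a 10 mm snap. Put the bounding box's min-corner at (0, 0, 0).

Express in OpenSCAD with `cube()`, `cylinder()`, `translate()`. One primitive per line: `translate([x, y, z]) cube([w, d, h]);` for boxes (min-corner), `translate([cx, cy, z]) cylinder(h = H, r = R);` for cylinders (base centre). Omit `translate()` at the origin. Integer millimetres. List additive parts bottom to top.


cube([320, 280, 20]);
translate([130, 10, 20]) cube([120, 50, 80]);


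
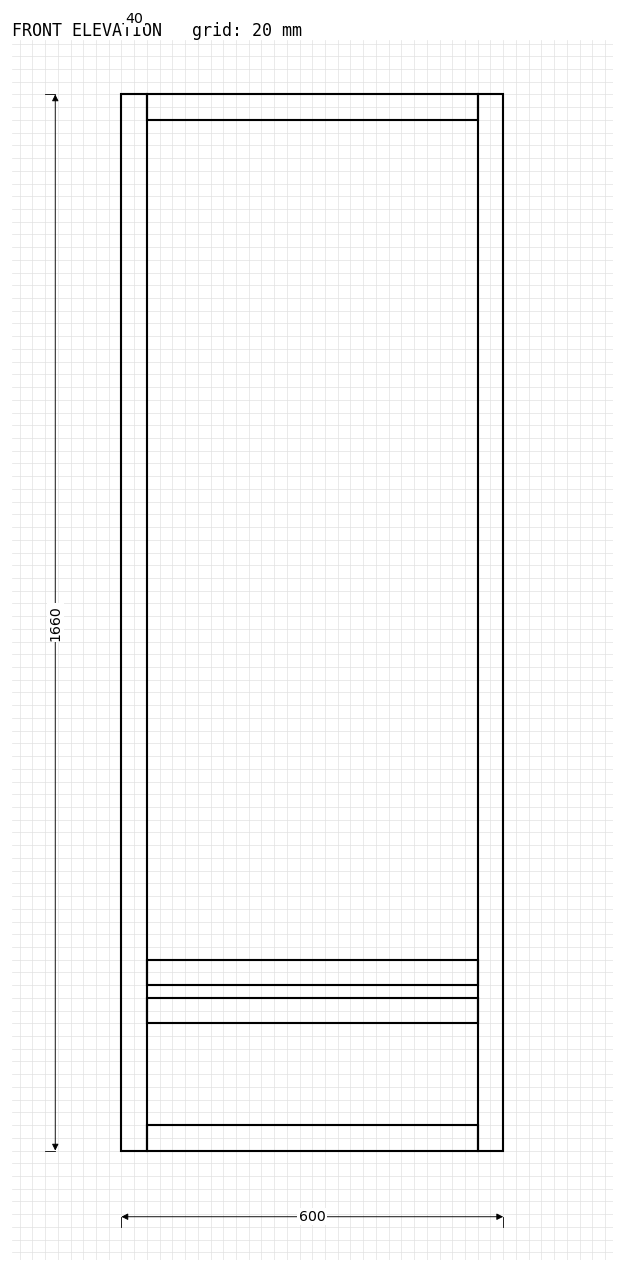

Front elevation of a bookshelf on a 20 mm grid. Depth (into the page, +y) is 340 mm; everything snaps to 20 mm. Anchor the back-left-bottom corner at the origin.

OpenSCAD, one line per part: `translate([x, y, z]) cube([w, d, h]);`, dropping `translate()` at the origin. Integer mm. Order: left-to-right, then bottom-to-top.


cube([40, 340, 1660]);
translate([40, 0, 0]) cube([520, 340, 40]);
translate([40, 0, 200]) cube([520, 340, 40]);
translate([40, 0, 260]) cube([520, 340, 40]);
translate([40, 0, 1620]) cube([520, 340, 40]);
translate([560, 0, 0]) cube([40, 340, 1660]);


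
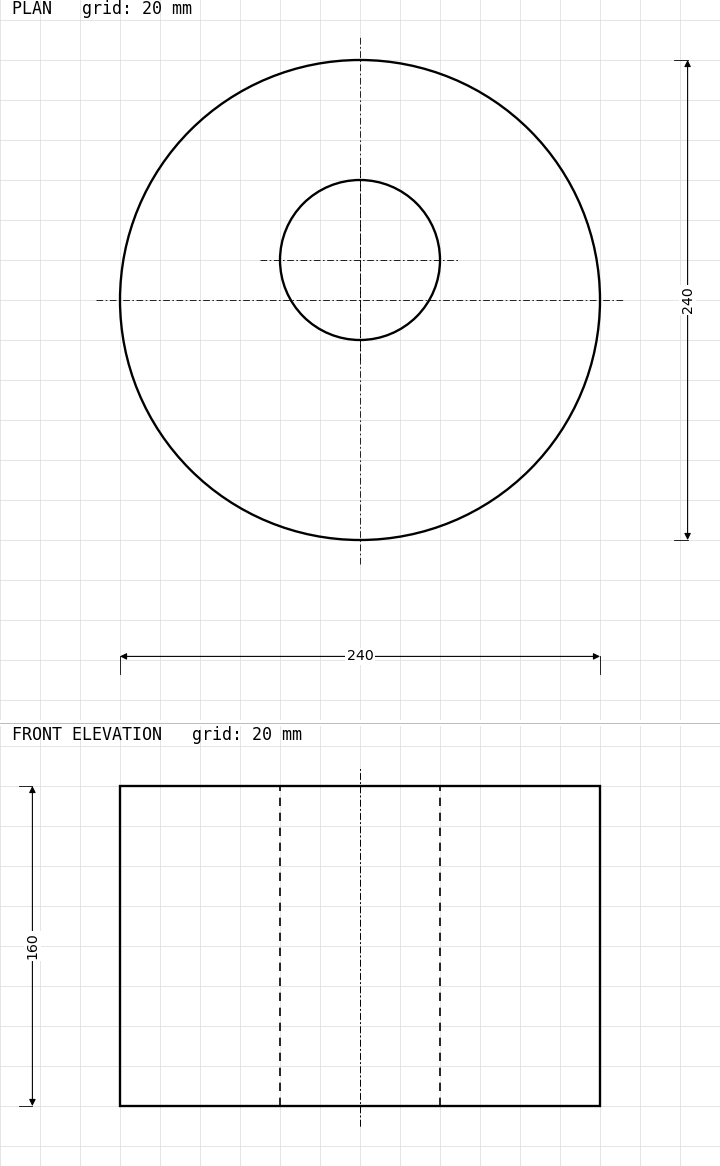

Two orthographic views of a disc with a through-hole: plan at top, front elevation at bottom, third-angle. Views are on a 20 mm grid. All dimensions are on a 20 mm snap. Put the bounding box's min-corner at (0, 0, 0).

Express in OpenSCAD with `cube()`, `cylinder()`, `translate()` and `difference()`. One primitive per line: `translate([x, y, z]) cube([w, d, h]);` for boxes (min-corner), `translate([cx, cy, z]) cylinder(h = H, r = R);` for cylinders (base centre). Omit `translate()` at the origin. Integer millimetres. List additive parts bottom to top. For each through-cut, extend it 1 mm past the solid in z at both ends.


difference() {
  translate([120, 120, 0]) cylinder(h = 160, r = 120);
  translate([120, 140, -1]) cylinder(h = 162, r = 40);
}
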